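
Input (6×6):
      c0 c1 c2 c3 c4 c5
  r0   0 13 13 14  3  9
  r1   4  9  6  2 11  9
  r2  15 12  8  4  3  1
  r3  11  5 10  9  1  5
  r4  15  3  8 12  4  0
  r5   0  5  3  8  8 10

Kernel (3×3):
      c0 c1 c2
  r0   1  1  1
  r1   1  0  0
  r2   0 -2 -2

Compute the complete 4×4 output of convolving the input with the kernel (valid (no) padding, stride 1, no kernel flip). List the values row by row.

Output[0,0]: The receptive field on the input at this output position is [0 13 13 / 4 9 6 / 15 12 8]. Elementwise product with the kernel and sum: 0·1 + 13·1 + 13·1 + 4·1 + 12·-2 + 8·-2.
Output[0,1]: The receptive field on the input at this output position is [13 13 14 / 9 6 2 / 12 8 4]. Elementwise product with the kernel and sum: 13·1 + 13·1 + 14·1 + 9·1 + 8·-2 + 4·-2.

-10 25 22 20
4 -9 7 14
24 -11 -7 9
25 5 -4 -9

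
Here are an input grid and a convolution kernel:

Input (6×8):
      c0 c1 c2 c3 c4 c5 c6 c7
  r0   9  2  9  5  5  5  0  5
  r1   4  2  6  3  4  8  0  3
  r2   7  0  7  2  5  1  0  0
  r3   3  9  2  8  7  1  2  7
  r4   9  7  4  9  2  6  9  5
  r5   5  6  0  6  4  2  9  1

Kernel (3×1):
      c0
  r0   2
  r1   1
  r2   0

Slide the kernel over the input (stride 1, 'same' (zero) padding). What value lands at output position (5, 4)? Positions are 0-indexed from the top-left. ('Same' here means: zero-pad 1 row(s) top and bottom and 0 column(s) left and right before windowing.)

The receptive field on the zero-padded input at this output position is [2 / 4 / 0]. Elementwise product with the kernel and sum: 2·2 + 4·1.

8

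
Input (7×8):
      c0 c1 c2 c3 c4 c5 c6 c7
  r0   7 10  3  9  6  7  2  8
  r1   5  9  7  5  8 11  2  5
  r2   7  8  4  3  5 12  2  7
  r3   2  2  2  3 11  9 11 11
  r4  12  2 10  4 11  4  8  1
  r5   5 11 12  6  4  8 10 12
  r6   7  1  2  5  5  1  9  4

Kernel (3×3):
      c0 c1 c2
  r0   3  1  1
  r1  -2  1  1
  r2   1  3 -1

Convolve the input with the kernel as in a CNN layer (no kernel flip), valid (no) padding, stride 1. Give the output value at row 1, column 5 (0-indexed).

56

The receptive field on the input at this output position is [11 2 5 / 12 2 7 / 9 11 11]. Elementwise product with the kernel and sum: 11·3 + 2·1 + 5·1 + 12·-2 + 2·1 + 7·1 + 9·1 + 11·3 + 11·-1.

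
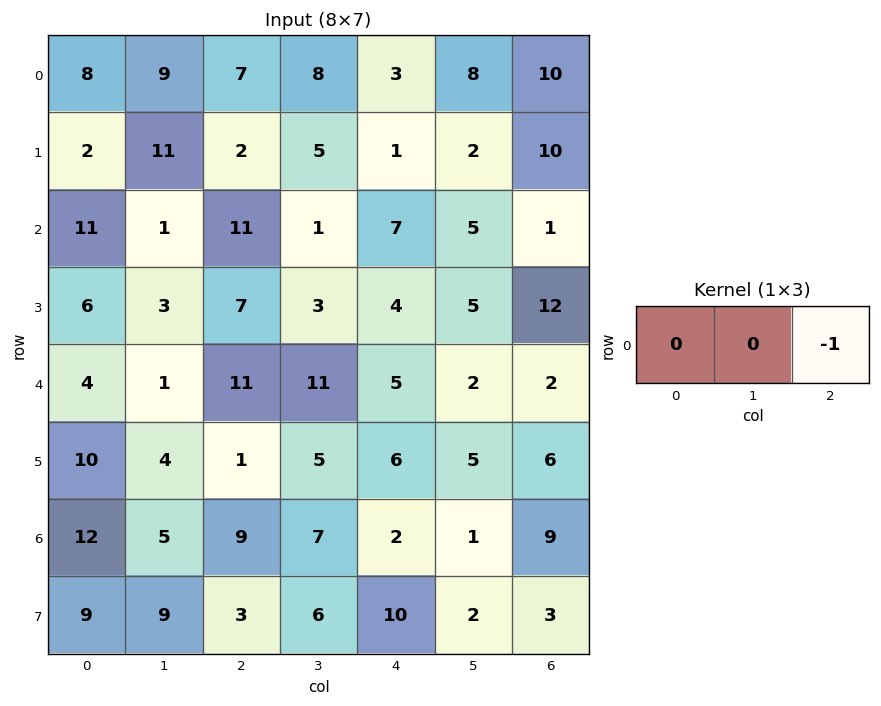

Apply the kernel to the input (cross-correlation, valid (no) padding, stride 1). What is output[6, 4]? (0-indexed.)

-9

The receptive field on the input at this output position is [2 1 9]. Elementwise product with the kernel and sum: 9·-1.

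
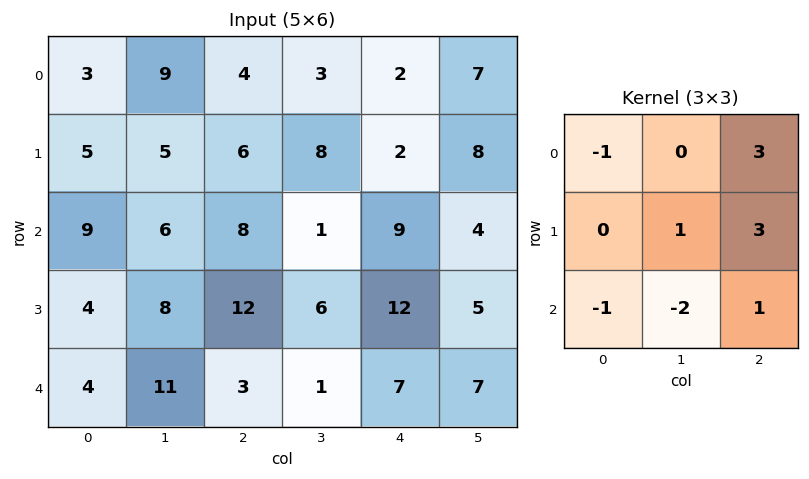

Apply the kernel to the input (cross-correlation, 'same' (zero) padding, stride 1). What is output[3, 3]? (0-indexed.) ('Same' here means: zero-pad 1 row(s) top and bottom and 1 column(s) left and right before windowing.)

The receptive field on the zero-padded input at this output position is [8 1 9 / 12 6 12 / 3 1 7]. Elementwise product with the kernel and sum: 8·-1 + 9·3 + 6·1 + 12·3 + 3·-1 + 1·-2 + 7·1.

63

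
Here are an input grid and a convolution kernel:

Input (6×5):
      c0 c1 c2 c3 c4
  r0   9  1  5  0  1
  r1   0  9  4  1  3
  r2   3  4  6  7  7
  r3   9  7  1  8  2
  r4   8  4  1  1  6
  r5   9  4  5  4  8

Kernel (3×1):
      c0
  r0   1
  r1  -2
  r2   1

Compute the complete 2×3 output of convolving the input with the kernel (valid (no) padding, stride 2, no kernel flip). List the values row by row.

Output[0,0]: The receptive field on the input at this output position is [9 / 0 / 3]. Elementwise product with the kernel and sum: 9·1 + 0·-2 + 3·1.
Output[0,1]: The receptive field on the input at this output position is [5 / 4 / 6]. Elementwise product with the kernel and sum: 5·1 + 4·-2 + 6·1.

12 3 2
-7 5 9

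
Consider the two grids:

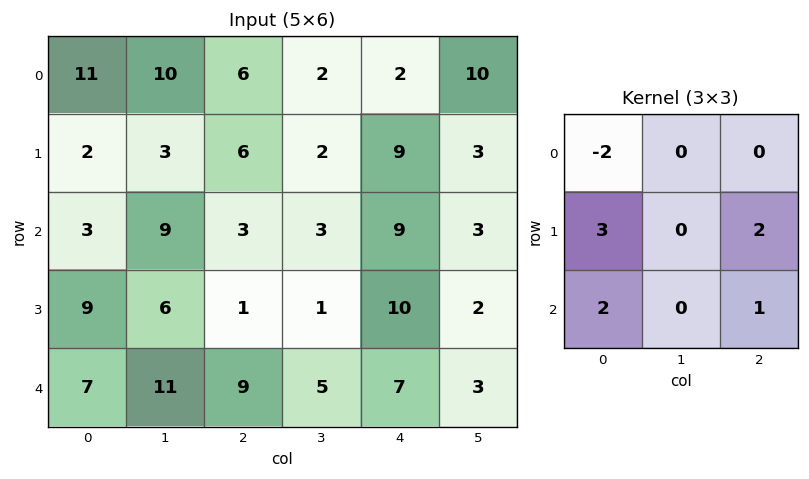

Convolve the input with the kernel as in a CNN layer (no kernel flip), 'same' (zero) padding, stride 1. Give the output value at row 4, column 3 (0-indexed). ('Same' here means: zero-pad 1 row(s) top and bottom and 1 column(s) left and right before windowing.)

The receptive field on the zero-padded input at this output position is [1 1 10 / 9 5 7 / 0 0 0]. Elementwise product with the kernel and sum: 1·-2 + 9·3 + 7·2 + 0·2 + 0·1.

39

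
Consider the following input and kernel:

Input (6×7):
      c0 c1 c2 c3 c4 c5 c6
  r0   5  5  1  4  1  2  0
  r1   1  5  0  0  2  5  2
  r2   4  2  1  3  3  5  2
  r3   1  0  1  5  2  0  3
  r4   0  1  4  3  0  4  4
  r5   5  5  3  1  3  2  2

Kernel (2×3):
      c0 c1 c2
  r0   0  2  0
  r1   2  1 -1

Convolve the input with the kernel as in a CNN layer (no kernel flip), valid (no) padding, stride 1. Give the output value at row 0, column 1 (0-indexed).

The receptive field on the input at this output position is [5 1 4 / 5 0 0]. Elementwise product with the kernel and sum: 1·2 + 5·2 + 0·1 + 0·-1.

12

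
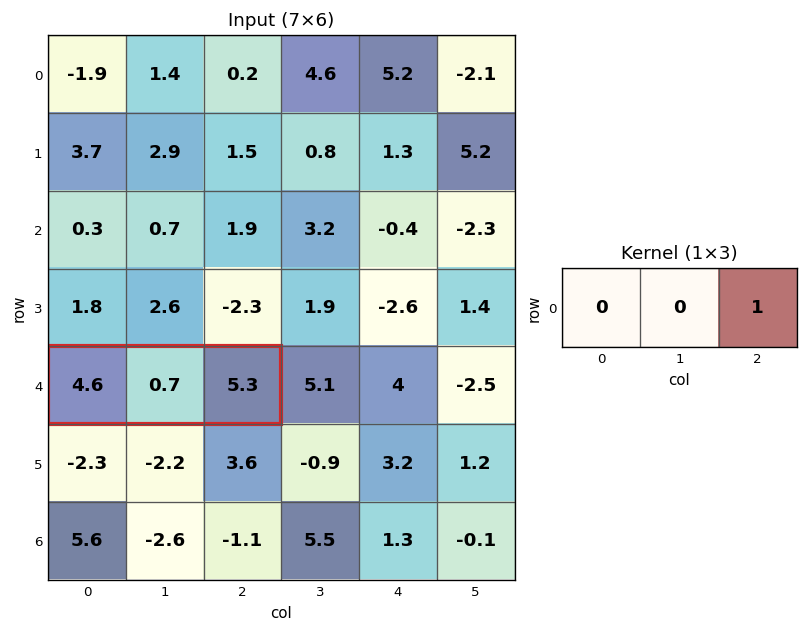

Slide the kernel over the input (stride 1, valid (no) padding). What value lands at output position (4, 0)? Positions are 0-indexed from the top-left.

The receptive field on the input at this output position is [4.6 0.7 5.3]. Elementwise product with the kernel and sum: 5.3·1.

5.3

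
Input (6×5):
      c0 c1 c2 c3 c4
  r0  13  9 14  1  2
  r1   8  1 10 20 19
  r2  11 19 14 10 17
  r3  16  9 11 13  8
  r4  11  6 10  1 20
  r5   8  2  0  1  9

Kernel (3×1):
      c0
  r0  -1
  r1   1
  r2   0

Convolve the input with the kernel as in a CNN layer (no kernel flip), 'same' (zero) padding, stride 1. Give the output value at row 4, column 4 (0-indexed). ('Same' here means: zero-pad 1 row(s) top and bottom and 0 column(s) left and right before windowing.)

12

The receptive field on the zero-padded input at this output position is [8 / 20 / 9]. Elementwise product with the kernel and sum: 8·-1 + 20·1.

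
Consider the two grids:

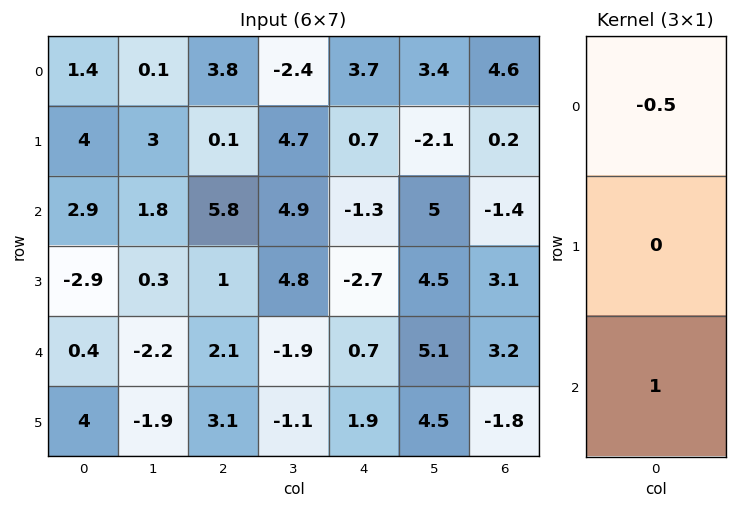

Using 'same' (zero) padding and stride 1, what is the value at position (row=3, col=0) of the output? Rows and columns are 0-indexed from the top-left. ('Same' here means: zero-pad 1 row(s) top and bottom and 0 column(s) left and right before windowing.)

-1.05

The receptive field on the zero-padded input at this output position is [2.9 / -2.9 / 0.4]. Elementwise product with the kernel and sum: 2.9·-0.5 + 0.4·1.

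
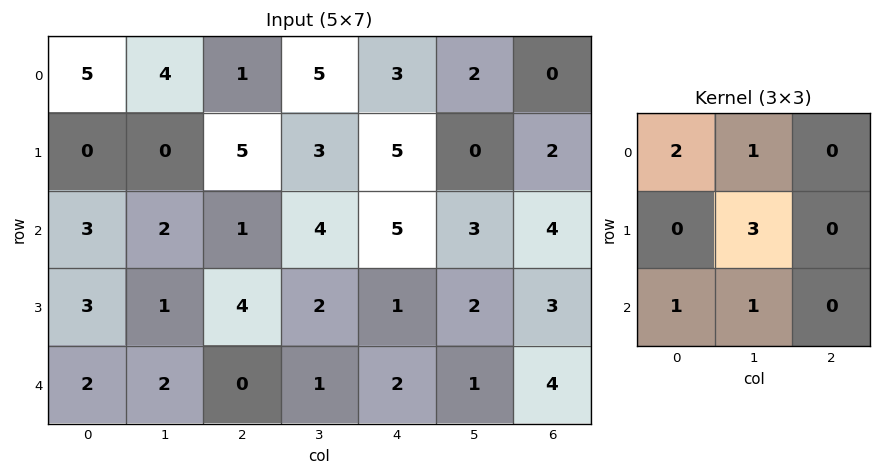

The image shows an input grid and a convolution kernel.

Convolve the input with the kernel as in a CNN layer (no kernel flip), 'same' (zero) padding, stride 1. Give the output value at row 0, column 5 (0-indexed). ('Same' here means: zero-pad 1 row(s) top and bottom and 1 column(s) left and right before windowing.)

The receptive field on the zero-padded input at this output position is [0 0 0 / 3 2 0 / 5 0 2]. Elementwise product with the kernel and sum: 0·2 + 0·1 + 2·3 + 5·1 + 0·1.

11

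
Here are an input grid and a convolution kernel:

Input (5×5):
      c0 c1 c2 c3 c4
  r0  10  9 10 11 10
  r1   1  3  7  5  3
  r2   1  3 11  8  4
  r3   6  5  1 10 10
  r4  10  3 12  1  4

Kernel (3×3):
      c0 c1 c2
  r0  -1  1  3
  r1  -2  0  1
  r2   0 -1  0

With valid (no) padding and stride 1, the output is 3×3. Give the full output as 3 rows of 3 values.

Output[0,0]: The receptive field on the input at this output position is [10 9 10 / 1 3 7 / 1 3 11]. Elementwise product with the kernel and sum: 10·-1 + 9·1 + 10·3 + 1·-2 + 7·1 + 3·-1.

31 22 12
27 20 -21
21 20 16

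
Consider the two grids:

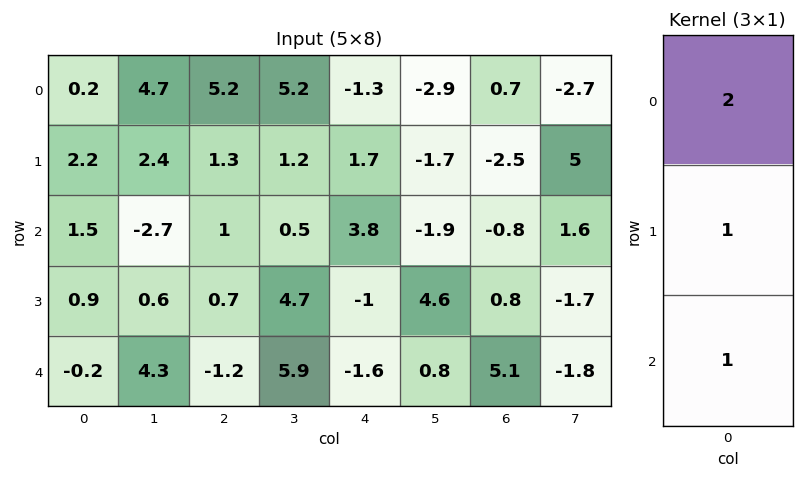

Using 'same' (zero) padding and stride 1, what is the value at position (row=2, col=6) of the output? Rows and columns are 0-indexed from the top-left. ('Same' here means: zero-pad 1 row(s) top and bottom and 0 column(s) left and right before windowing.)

The receptive field on the zero-padded input at this output position is [-2.5 / -0.8 / 0.8]. Elementwise product with the kernel and sum: -2.5·2 + -0.8·1 + 0.8·1.

-5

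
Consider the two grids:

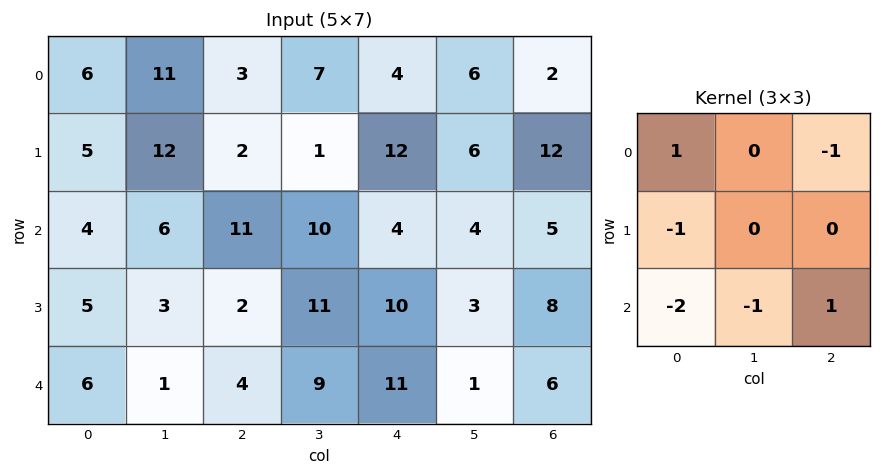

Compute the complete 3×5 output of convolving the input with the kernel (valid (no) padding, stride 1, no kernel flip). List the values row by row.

Output[0,0]: The receptive field on the input at this output position is [6 11 3 / 5 12 2 / 4 6 11]. Elementwise product with the kernel and sum: 6·1 + 3·-1 + 5·-1 + 4·-2 + 6·-1 + 11·1.
Output[0,1]: The receptive field on the input at this output position is [11 3 7 / 12 2 1 / 6 11 10]. Elementwise product with the kernel and sum: 11·1 + 7·-1 + 12·-1 + 6·-2 + 11·-1 + 10·1.

-5 -21 -31 -20 -17
-12 8 -26 -44 -19
-21 -4 -1 -33 -28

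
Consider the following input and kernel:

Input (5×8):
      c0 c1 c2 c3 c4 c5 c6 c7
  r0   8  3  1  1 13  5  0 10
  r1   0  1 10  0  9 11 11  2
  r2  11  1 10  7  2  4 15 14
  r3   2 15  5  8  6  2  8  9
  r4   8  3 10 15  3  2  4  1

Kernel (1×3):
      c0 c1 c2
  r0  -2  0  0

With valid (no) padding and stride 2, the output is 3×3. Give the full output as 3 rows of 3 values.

-16 -2 -26
-22 -20 -4
-16 -20 -6

Output[0,0]: The receptive field on the input at this output position is [8 3 1]. Elementwise product with the kernel and sum: 8·-2.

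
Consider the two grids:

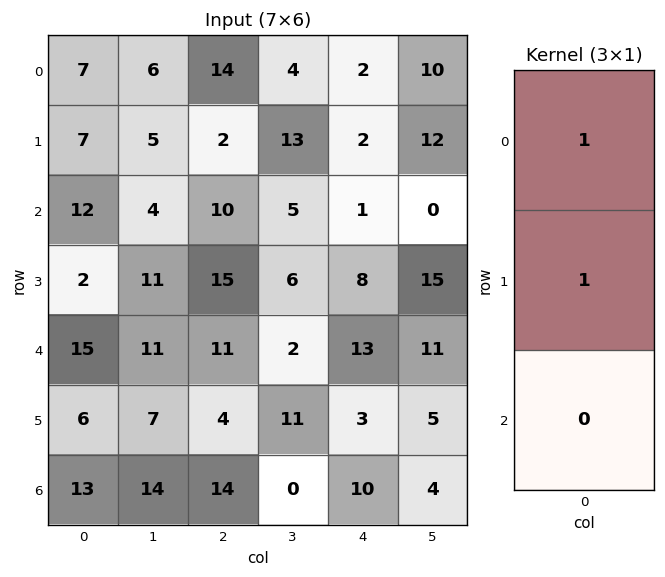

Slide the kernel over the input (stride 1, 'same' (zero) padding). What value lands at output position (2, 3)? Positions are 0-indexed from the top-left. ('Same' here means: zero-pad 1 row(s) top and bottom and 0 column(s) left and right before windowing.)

18

The receptive field on the zero-padded input at this output position is [13 / 5 / 6]. Elementwise product with the kernel and sum: 13·1 + 5·1.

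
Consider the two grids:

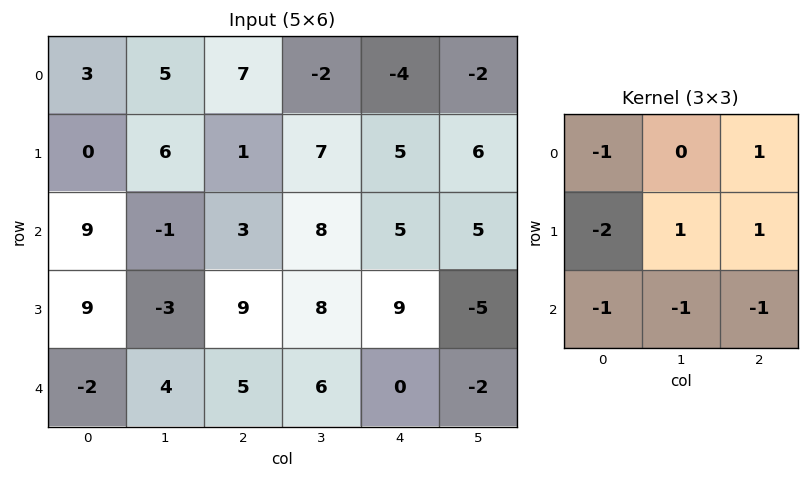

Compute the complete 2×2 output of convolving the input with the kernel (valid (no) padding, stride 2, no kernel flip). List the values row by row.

0 -17
-25 -10

Output[0,0]: The receptive field on the input at this output position is [3 5 7 / 0 6 1 / 9 -1 3]. Elementwise product with the kernel and sum: 3·-1 + 7·1 + 0·-2 + 6·1 + 1·1 + 9·-1 + -1·-1 + 3·-1.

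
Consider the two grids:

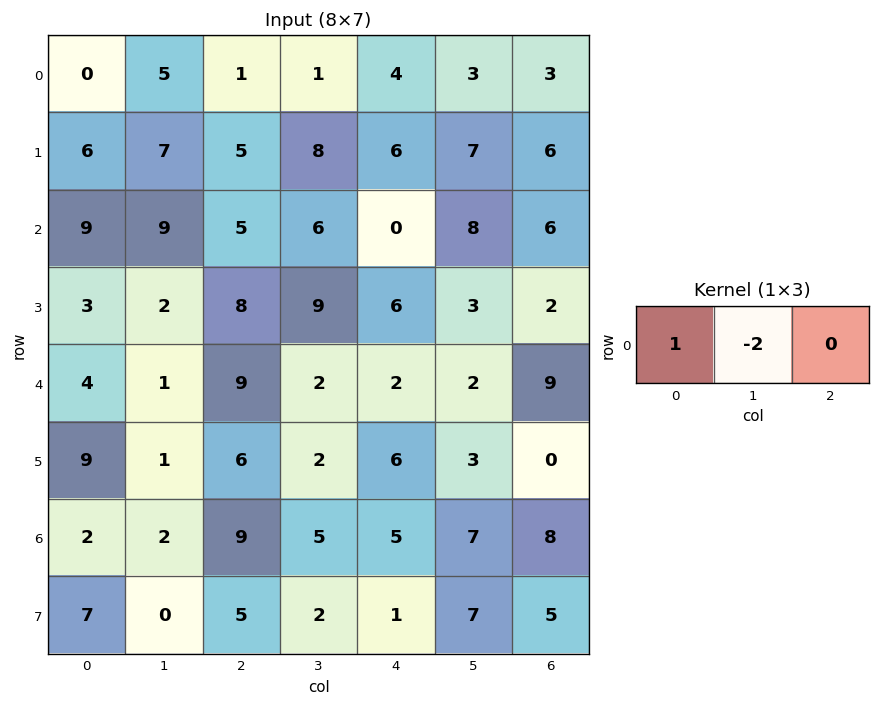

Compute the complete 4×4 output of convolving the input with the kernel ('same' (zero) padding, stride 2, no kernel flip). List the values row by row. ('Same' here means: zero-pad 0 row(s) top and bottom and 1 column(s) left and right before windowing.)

0 3 -7 -3
-18 -1 6 -4
-8 -17 -2 -16
-4 -16 -5 -9

Output[0,0]: The receptive field on the zero-padded input at this output position is [0 0 5]. Elementwise product with the kernel and sum: 0·1 + 0·-2.
Output[0,1]: The receptive field on the zero-padded input at this output position is [5 1 1]. Elementwise product with the kernel and sum: 5·1 + 1·-2.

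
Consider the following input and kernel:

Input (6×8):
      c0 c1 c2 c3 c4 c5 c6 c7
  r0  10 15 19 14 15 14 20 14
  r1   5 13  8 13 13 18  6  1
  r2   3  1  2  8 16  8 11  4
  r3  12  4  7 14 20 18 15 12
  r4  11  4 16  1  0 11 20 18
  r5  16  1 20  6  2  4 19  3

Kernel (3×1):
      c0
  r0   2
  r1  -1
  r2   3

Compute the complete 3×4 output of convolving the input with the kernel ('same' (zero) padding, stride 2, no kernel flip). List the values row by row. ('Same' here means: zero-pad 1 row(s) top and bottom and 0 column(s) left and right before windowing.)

Output[0,0]: The receptive field on the zero-padded input at this output position is [0 / 10 / 5]. Elementwise product with the kernel and sum: 0·2 + 10·-1 + 5·3.

5 5 24 -2
43 35 70 46
61 58 46 67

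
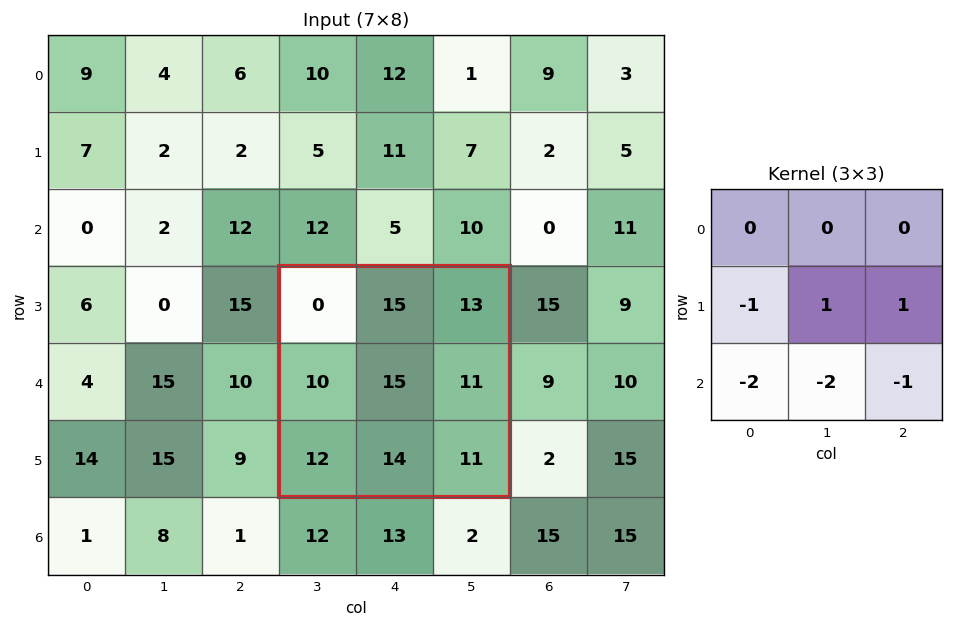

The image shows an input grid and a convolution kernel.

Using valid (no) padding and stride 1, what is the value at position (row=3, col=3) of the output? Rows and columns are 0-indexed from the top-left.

The receptive field on the input at this output position is [0 15 13 / 10 15 11 / 12 14 11]. Elementwise product with the kernel and sum: 10·-1 + 15·1 + 11·1 + 12·-2 + 14·-2 + 11·-1.

-47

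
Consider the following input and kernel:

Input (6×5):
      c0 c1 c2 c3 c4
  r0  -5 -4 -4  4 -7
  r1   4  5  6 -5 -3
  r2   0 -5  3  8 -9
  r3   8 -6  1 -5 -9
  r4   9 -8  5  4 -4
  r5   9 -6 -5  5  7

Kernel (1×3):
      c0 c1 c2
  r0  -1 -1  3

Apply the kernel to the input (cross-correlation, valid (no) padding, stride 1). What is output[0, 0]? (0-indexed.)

-3

The receptive field on the input at this output position is [-5 -4 -4]. Elementwise product with the kernel and sum: -5·-1 + -4·-1 + -4·3.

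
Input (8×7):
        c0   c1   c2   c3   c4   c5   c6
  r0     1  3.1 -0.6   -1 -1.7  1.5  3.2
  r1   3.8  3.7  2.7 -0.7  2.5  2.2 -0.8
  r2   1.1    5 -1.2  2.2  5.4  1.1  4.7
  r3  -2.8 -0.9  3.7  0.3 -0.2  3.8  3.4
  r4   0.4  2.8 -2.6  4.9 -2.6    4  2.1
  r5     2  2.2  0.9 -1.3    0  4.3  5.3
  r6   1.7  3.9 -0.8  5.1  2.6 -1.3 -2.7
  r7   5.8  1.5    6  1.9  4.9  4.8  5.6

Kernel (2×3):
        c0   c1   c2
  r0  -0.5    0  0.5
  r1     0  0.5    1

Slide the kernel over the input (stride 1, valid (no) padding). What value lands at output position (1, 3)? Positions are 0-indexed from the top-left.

5.25

The receptive field on the input at this output position is [-0.7 2.5 2.2 / 2.2 5.4 1.1]. Elementwise product with the kernel and sum: -0.7·-0.5 + 2.2·0.5 + 5.4·0.5 + 1.1·1.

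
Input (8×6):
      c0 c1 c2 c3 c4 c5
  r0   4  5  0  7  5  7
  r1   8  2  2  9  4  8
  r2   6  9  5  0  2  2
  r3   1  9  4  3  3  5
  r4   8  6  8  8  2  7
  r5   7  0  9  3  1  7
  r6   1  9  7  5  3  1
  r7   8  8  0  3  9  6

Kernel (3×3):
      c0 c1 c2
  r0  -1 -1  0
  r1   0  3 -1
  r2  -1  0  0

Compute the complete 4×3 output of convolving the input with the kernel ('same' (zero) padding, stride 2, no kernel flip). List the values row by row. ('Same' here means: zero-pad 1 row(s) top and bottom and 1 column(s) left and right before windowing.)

Output[0,0]: The receptive field on the zero-padded input at this output position is [0 0 0 / 0 4 5 / 0 8 2]. Elementwise product with the kernel and sum: 0·-1 + 0·-1 + 4·3 + 5·-1 + 0·-1.
Output[0,1]: The receptive field on the zero-padded input at this output position is [0 0 0 / 5 0 7 / 2 2 9]. Elementwise product with the kernel and sum: 0·-1 + 0·-1 + 0·3 + 7·-1 + 2·-1.

7 -9 -1
1 2 -12
17 3 -10
-13 -1 1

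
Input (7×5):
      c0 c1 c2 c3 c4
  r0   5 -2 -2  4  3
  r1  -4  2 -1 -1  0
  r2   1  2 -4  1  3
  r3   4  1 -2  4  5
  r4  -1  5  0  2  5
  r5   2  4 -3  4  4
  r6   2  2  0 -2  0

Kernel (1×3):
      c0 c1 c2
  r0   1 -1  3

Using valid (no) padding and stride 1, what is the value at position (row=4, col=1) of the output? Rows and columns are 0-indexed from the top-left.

The receptive field on the input at this output position is [5 0 2]. Elementwise product with the kernel and sum: 5·1 + 0·-1 + 2·3.

11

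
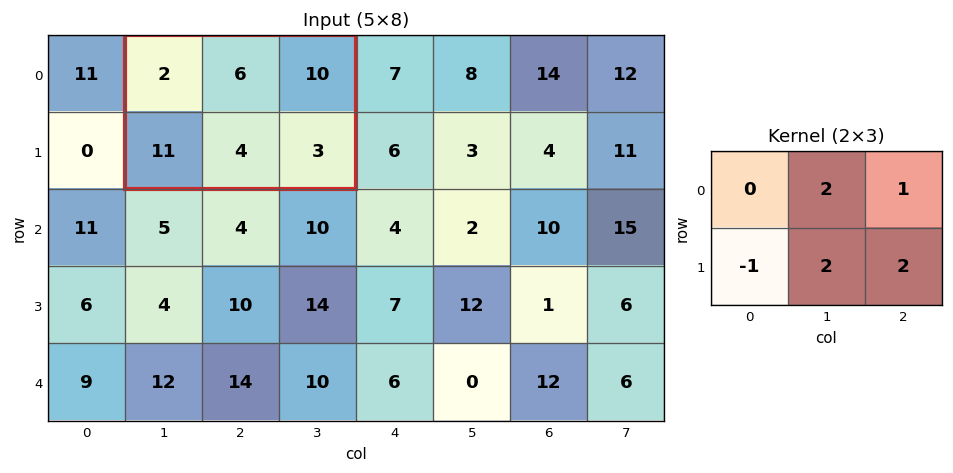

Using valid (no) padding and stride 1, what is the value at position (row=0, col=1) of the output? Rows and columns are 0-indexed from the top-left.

The receptive field on the input at this output position is [2 6 10 / 11 4 3]. Elementwise product with the kernel and sum: 6·2 + 10·1 + 11·-1 + 4·2 + 3·2.

25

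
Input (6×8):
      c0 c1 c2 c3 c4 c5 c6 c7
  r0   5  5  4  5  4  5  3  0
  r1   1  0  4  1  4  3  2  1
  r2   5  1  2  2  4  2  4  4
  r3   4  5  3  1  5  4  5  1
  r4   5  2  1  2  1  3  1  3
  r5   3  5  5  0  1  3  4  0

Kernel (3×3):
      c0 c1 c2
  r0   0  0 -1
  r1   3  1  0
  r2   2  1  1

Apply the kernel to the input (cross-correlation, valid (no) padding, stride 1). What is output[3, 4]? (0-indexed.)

10

The receptive field on the input at this output position is [5 4 5 / 1 3 1 / 1 3 4]. Elementwise product with the kernel and sum: 5·-1 + 1·3 + 3·1 + 1·2 + 3·1 + 4·1.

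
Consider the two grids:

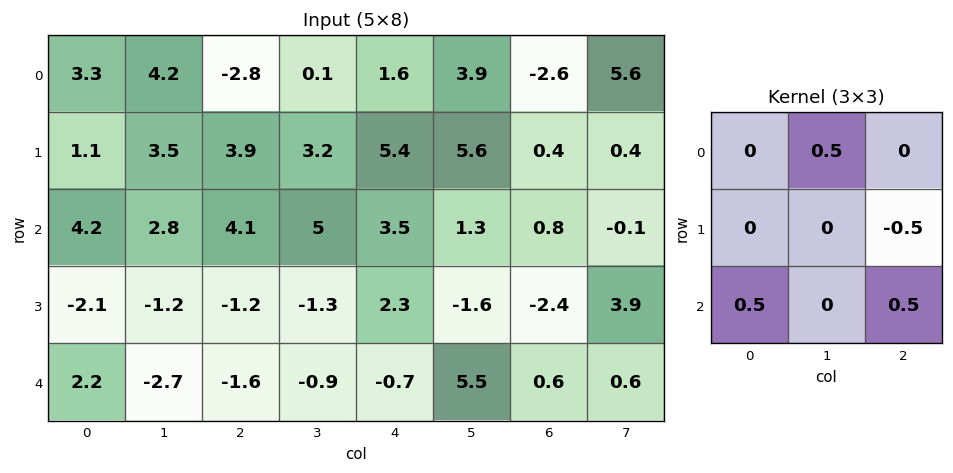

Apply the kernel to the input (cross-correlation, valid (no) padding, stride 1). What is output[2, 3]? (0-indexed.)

4.85

The receptive field on the input at this output position is [5 3.5 1.3 / -1.3 2.3 -1.6 / -0.9 -0.7 5.5]. Elementwise product with the kernel and sum: 3.5·0.5 + -1.6·-0.5 + -0.9·0.5 + 5.5·0.5.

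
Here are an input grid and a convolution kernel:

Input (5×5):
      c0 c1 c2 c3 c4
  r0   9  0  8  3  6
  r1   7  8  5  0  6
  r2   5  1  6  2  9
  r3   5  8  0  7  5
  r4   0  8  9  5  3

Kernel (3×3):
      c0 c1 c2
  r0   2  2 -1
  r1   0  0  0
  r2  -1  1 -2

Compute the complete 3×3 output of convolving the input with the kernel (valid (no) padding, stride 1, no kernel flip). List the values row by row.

-6 14 -6
28 4 1
-4 3 -3

Output[0,0]: The receptive field on the input at this output position is [9 0 8 / 7 8 5 / 5 1 6]. Elementwise product with the kernel and sum: 9·2 + 0·2 + 8·-1 + 5·-1 + 1·1 + 6·-2.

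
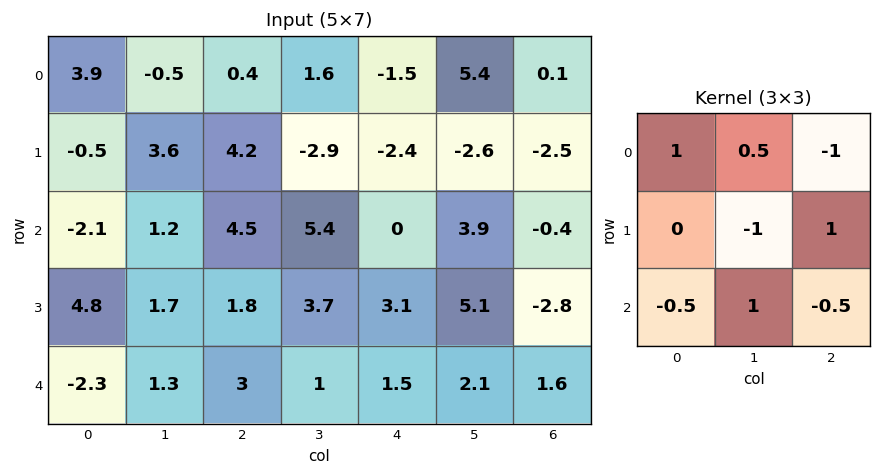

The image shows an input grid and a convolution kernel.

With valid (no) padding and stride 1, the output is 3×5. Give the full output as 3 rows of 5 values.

3.85 -7.8 6.35 -9.4 5.3
-1.2 8.6 1 1.1 -0.55
-4.95 1.8 5.35 3.45 -5

Output[0,0]: The receptive field on the input at this output position is [3.9 -0.5 0.4 / -0.5 3.6 4.2 / -2.1 1.2 4.5]. Elementwise product with the kernel and sum: 3.9·1 + -0.5·0.5 + 0.4·-1 + 3.6·-1 + 4.2·1 + -2.1·-0.5 + 1.2·1 + 4.5·-0.5.
Output[0,1]: The receptive field on the input at this output position is [-0.5 0.4 1.6 / 3.6 4.2 -2.9 / 1.2 4.5 5.4]. Elementwise product with the kernel and sum: -0.5·1 + 0.4·0.5 + 1.6·-1 + 4.2·-1 + -2.9·1 + 1.2·-0.5 + 4.5·1 + 5.4·-0.5.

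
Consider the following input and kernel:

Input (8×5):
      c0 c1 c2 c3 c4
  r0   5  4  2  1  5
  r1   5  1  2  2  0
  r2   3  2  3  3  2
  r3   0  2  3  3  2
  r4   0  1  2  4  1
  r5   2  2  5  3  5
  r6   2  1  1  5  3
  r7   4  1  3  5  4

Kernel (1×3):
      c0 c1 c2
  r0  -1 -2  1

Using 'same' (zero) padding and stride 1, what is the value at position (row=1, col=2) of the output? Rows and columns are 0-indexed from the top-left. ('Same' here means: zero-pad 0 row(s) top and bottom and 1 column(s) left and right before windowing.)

The receptive field on the zero-padded input at this output position is [1 2 2]. Elementwise product with the kernel and sum: 1·-1 + 2·-2 + 2·1.

-3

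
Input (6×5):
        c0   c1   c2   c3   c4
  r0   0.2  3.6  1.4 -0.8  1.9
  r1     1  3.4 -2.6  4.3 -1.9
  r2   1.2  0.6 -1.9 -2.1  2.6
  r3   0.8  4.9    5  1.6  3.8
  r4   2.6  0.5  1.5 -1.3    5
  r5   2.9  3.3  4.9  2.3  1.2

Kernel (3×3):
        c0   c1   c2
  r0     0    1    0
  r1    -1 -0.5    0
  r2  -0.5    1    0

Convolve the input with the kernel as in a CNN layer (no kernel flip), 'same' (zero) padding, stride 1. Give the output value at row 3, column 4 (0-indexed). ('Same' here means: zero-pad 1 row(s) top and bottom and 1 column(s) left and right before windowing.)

4.75

The receptive field on the zero-padded input at this output position is [-2.1 2.6 0 / 1.6 3.8 0 / -1.3 5 0]. Elementwise product with the kernel and sum: 2.6·1 + 1.6·-1 + 3.8·-0.5 + -1.3·-0.5 + 5·1.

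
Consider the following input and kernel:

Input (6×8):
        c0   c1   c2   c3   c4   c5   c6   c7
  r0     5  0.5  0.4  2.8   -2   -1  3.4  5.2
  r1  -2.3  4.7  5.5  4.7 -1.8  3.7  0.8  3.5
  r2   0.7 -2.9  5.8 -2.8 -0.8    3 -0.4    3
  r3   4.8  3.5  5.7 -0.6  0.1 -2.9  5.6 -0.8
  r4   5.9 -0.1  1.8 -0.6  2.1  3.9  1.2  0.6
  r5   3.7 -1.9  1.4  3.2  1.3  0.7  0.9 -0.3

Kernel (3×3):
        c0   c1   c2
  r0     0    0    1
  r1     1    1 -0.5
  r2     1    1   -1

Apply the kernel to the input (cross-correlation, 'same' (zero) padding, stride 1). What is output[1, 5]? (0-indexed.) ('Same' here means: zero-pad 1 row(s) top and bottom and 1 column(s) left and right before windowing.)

The receptive field on the zero-padded input at this output position is [-2 -1 3.4 / -1.8 3.7 0.8 / -0.8 3 -0.4]. Elementwise product with the kernel and sum: 3.4·1 + -1.8·1 + 3.7·1 + 0.8·-0.5 + -0.8·1 + 3·1 + -0.4·-1.

7.5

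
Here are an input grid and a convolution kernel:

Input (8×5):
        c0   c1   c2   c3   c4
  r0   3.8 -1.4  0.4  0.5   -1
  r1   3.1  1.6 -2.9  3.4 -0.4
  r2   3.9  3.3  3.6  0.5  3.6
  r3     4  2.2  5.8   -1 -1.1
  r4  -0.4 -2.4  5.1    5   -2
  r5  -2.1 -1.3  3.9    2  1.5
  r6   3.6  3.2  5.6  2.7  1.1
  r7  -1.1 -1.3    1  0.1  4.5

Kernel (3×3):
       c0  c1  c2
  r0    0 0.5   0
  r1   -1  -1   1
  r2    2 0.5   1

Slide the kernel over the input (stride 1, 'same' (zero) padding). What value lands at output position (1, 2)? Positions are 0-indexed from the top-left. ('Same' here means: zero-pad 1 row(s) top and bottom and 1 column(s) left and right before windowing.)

The receptive field on the zero-padded input at this output position is [-1.4 0.4 0.5 / 1.6 -2.9 3.4 / 3.3 3.6 0.5]. Elementwise product with the kernel and sum: 0.4·0.5 + 1.6·-1 + -2.9·-1 + 3.4·1 + 3.3·2 + 3.6·0.5 + 0.5·1.

13.8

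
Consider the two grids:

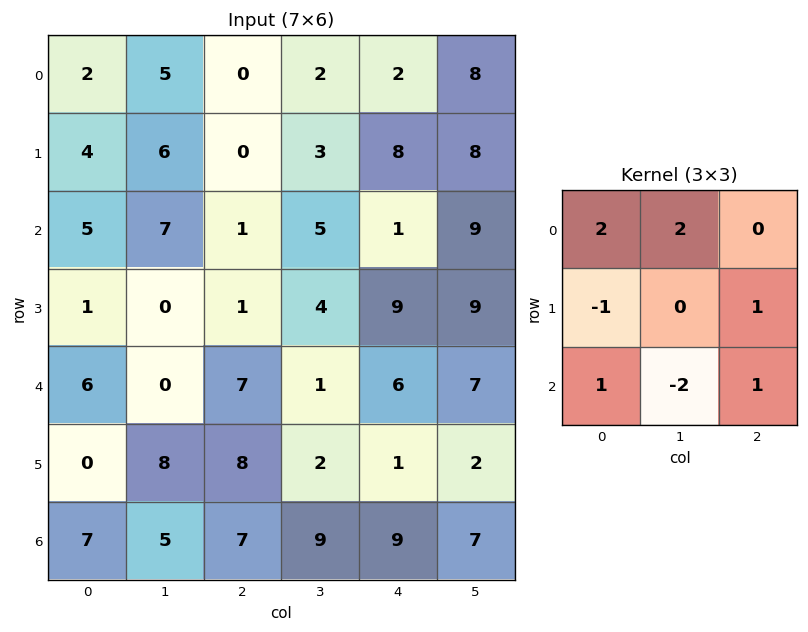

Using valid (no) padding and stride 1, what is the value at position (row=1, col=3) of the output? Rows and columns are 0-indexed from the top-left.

The receptive field on the input at this output position is [3 8 8 / 5 1 9 / 4 9 9]. Elementwise product with the kernel and sum: 3·2 + 8·2 + 5·-1 + 9·1 + 4·1 + 9·-2 + 9·1.

21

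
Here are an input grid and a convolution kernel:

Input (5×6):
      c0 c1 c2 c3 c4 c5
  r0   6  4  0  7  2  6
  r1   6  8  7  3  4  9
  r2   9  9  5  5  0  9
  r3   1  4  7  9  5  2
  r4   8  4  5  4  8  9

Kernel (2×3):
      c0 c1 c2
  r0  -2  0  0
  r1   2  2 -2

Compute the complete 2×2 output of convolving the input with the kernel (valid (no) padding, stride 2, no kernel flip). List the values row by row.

Output[0,0]: The receptive field on the input at this output position is [6 4 0 / 6 8 7]. Elementwise product with the kernel and sum: 6·-2 + 6·2 + 8·2 + 7·-2.

2 12
-22 12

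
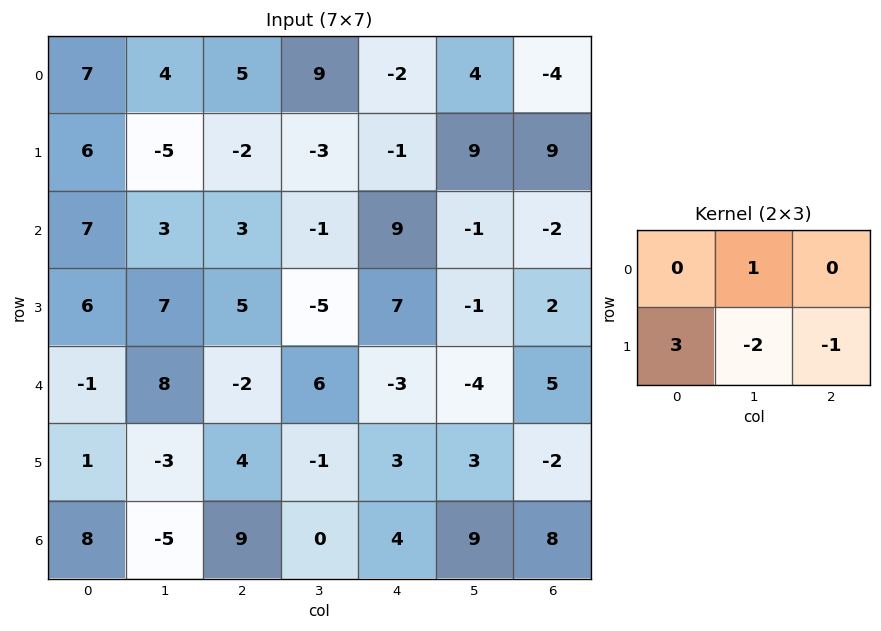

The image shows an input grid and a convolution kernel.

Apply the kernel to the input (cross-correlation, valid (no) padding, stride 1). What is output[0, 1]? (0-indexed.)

-3

The receptive field on the input at this output position is [4 5 9 / -5 -2 -3]. Elementwise product with the kernel and sum: 5·1 + -5·3 + -2·-2 + -3·-1.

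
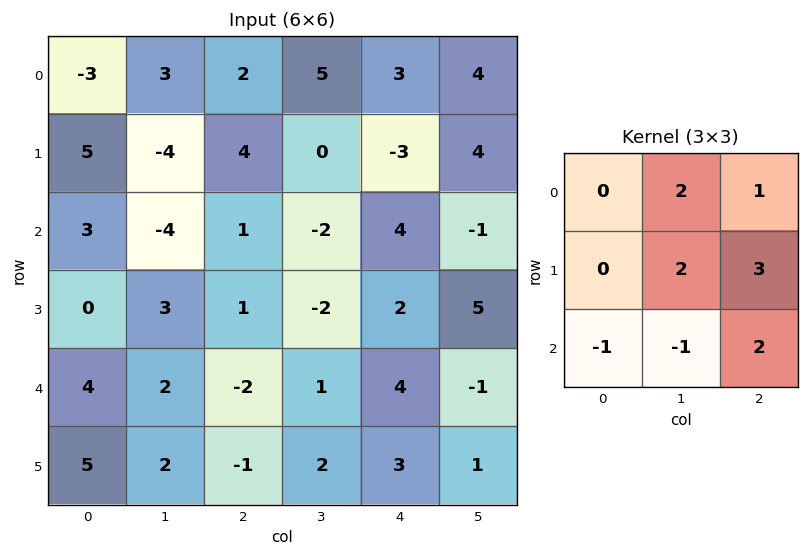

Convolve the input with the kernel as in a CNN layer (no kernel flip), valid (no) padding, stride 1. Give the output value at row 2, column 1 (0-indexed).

-2

The receptive field on the input at this output position is [-4 1 -2 / 3 1 -2 / 2 -2 1]. Elementwise product with the kernel and sum: 1·2 + -2·1 + 1·2 + -2·3 + 2·-1 + -2·-1 + 1·2.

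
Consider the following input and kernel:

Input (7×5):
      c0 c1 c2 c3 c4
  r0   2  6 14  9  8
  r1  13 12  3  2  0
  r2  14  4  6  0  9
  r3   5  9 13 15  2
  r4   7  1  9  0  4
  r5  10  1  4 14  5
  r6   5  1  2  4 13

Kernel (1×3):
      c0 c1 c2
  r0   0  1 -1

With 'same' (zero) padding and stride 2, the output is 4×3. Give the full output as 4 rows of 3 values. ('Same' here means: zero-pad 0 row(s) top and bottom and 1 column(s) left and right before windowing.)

-4 5 8
10 6 9
6 9 4
4 -2 13

Output[0,0]: The receptive field on the zero-padded input at this output position is [0 2 6]. Elementwise product with the kernel and sum: 2·1 + 6·-1.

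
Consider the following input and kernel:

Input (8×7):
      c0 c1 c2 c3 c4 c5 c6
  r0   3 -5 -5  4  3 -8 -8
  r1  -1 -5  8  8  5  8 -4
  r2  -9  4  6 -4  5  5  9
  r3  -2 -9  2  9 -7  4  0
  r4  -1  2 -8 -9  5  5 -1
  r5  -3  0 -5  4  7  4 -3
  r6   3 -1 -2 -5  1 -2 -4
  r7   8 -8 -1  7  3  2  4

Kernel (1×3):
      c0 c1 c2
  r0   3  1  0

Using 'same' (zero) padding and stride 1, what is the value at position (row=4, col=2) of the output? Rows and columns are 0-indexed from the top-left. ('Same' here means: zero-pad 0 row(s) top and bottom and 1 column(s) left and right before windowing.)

-2

The receptive field on the zero-padded input at this output position is [2 -8 -9]. Elementwise product with the kernel and sum: 2·3 + -8·1.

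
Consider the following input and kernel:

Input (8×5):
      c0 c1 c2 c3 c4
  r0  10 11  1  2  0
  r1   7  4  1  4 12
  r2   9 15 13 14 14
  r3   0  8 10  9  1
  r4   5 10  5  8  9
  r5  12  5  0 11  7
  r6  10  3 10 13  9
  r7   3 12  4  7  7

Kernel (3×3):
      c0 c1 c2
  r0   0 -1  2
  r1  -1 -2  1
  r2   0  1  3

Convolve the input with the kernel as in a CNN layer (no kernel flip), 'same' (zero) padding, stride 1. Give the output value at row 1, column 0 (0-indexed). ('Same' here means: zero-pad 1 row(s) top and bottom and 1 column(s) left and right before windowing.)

56

The receptive field on the zero-padded input at this output position is [0 10 11 / 0 7 4 / 0 9 15]. Elementwise product with the kernel and sum: 10·-1 + 11·2 + 0·-1 + 7·-2 + 4·1 + 9·1 + 15·3.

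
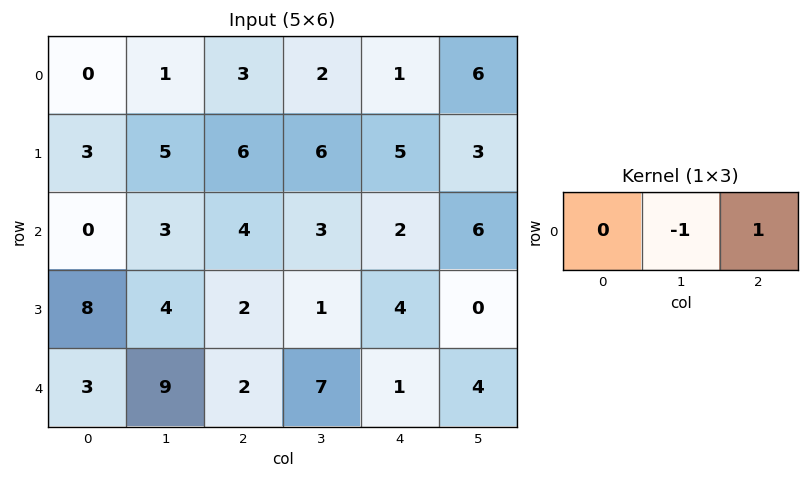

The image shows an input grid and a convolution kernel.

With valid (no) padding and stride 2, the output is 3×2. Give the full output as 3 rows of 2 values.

2 -1
1 -1
-7 -6

Output[0,0]: The receptive field on the input at this output position is [0 1 3]. Elementwise product with the kernel and sum: 1·-1 + 3·1.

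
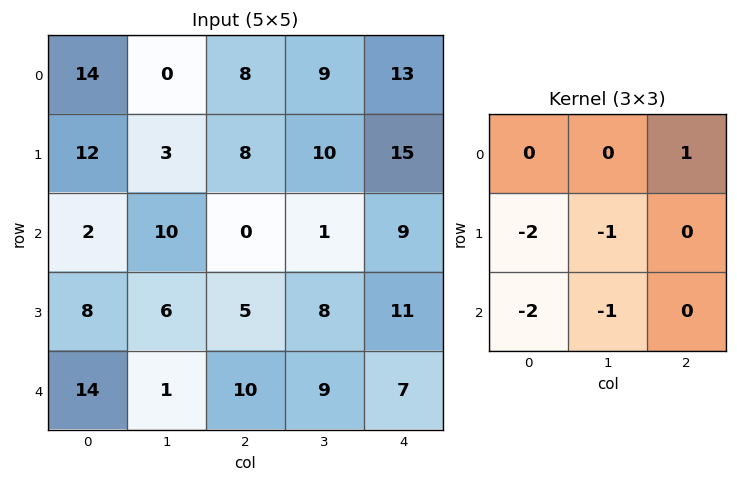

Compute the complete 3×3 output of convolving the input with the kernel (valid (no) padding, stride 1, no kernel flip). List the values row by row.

Output[0,0]: The receptive field on the input at this output position is [14 0 8 / 12 3 8 / 2 10 0]. Elementwise product with the kernel and sum: 8·1 + 12·-2 + 3·-1 + 2·-2 + 10·-1.
Output[0,1]: The receptive field on the input at this output position is [0 8 9 / 3 8 10 / 10 0 1]. Elementwise product with the kernel and sum: 9·1 + 3·-2 + 8·-1 + 10·-2 + 0·-1.

-33 -25 -14
-28 -27 -4
-51 -28 -38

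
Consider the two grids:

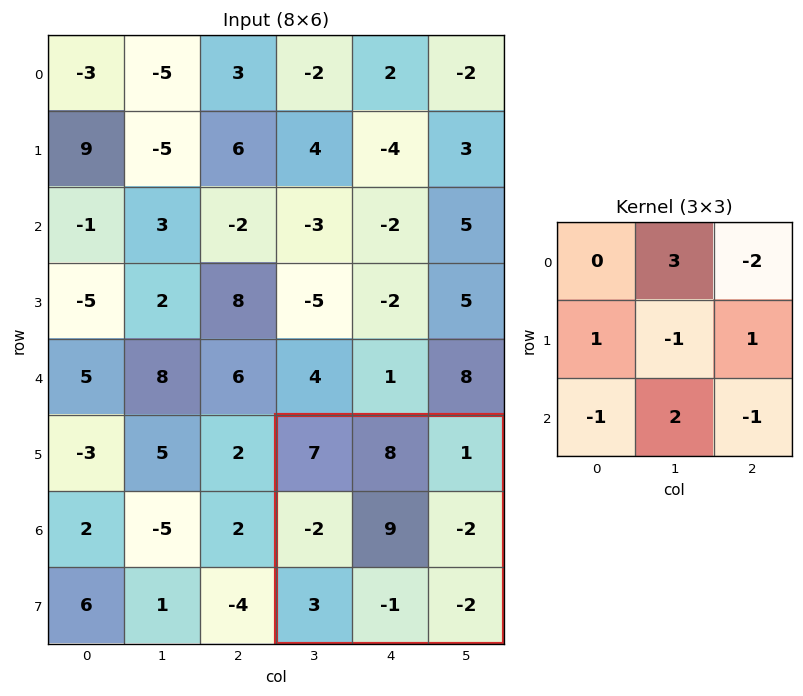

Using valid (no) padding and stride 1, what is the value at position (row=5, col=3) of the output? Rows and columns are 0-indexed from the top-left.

6

The receptive field on the input at this output position is [7 8 1 / -2 9 -2 / 3 -1 -2]. Elementwise product with the kernel and sum: 8·3 + 1·-2 + -2·1 + 9·-1 + -2·1 + 3·-1 + -1·2 + -2·-1.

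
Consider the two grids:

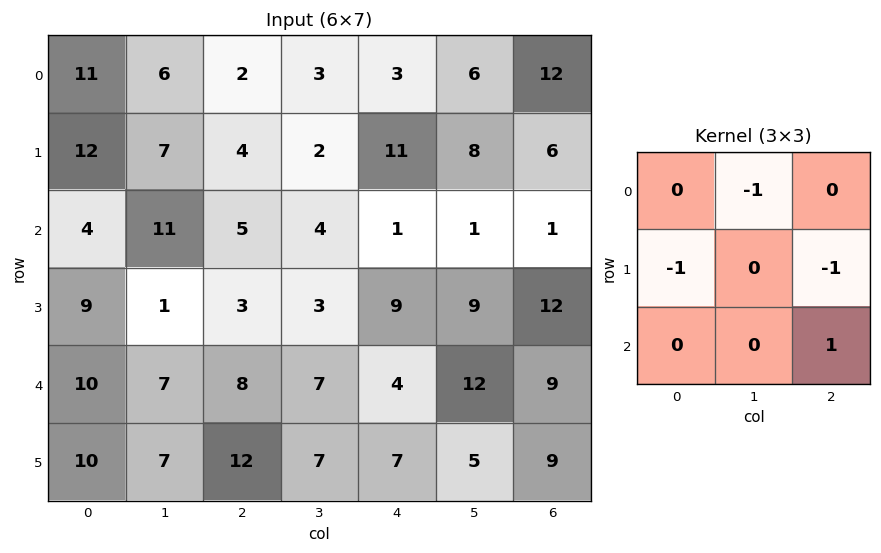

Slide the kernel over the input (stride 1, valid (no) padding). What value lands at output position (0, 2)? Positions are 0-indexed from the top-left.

-17

The receptive field on the input at this output position is [2 3 3 / 4 2 11 / 5 4 1]. Elementwise product with the kernel and sum: 3·-1 + 4·-1 + 11·-1 + 1·1.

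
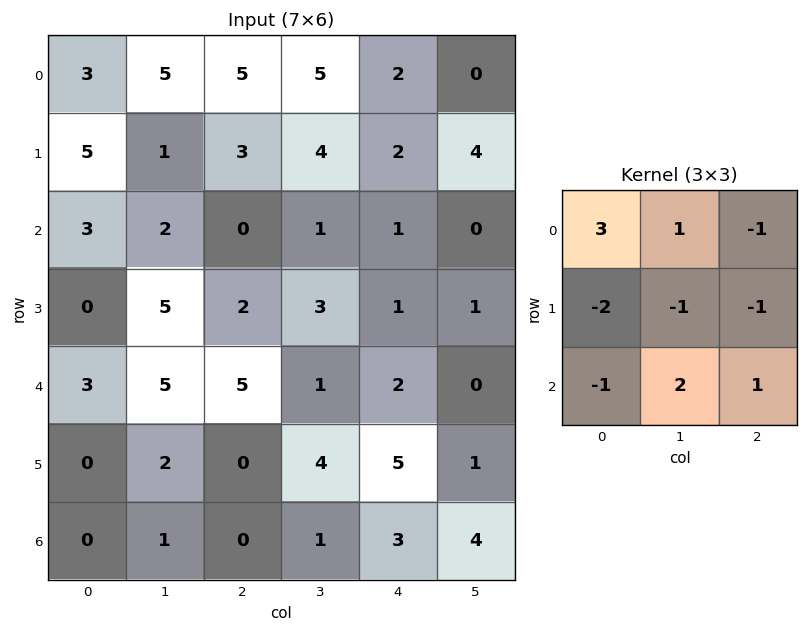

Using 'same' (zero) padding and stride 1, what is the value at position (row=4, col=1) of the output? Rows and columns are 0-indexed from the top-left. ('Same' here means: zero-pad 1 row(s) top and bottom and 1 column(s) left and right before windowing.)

The receptive field on the zero-padded input at this output position is [0 5 2 / 3 5 5 / 0 2 0]. Elementwise product with the kernel and sum: 0·3 + 5·1 + 2·-1 + 3·-2 + 5·-1 + 5·-1 + 0·-1 + 2·2 + 0·1.

-9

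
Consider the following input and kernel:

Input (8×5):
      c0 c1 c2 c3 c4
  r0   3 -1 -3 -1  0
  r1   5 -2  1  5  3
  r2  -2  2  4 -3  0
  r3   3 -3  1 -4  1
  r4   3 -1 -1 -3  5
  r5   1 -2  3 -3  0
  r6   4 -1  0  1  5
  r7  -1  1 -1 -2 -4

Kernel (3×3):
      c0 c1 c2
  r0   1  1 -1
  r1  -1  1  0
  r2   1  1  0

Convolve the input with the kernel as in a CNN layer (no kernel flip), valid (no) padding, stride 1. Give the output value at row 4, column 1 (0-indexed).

5

The receptive field on the input at this output position is [-1 -1 -3 / -2 3 -3 / -1 0 1]. Elementwise product with the kernel and sum: -1·1 + -1·1 + -3·-1 + -2·-1 + 3·1 + -1·1 + 0·1.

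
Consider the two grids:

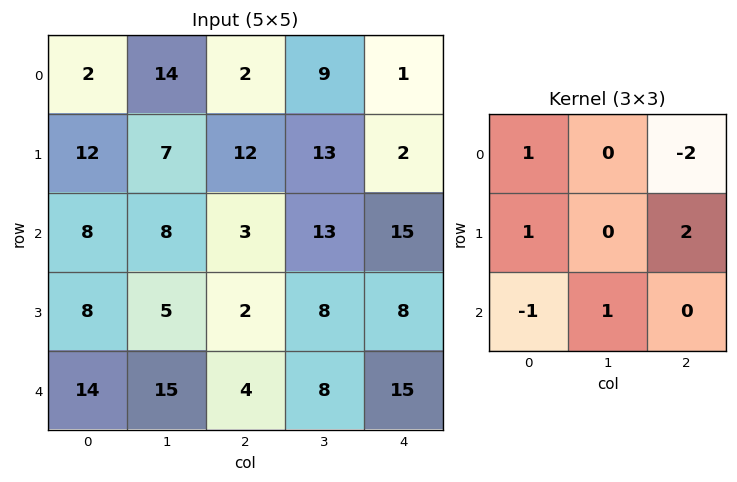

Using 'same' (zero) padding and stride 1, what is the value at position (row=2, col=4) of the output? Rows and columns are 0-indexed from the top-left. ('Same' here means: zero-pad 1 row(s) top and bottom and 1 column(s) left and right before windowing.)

The receptive field on the zero-padded input at this output position is [13 2 0 / 13 15 0 / 8 8 0]. Elementwise product with the kernel and sum: 13·1 + 0·-2 + 13·1 + 0·2 + 8·-1 + 8·1.

26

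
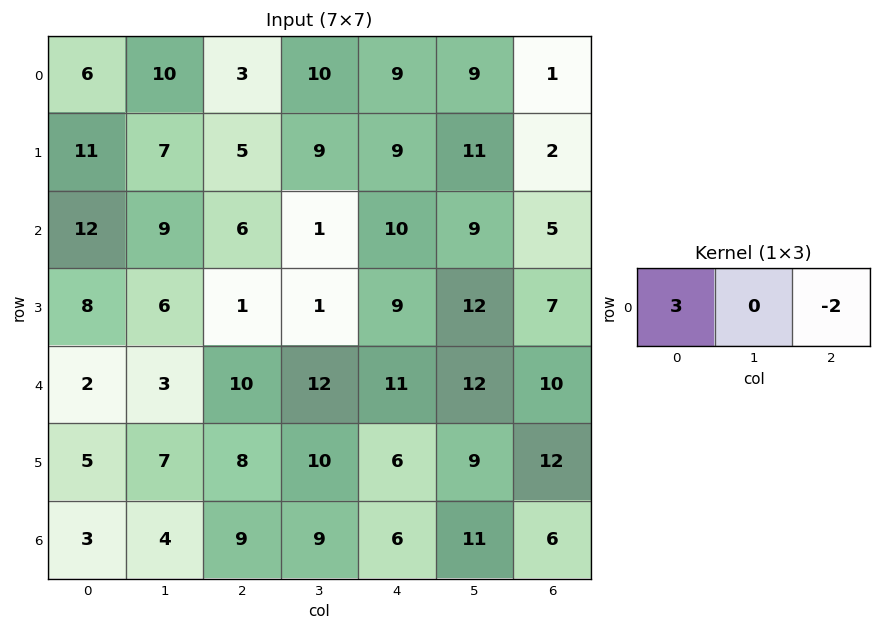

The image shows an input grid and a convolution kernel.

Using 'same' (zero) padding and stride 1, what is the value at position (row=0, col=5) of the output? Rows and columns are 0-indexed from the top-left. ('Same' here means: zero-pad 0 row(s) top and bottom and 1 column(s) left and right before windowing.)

25

The receptive field on the zero-padded input at this output position is [9 9 1]. Elementwise product with the kernel and sum: 9·3 + 1·-2.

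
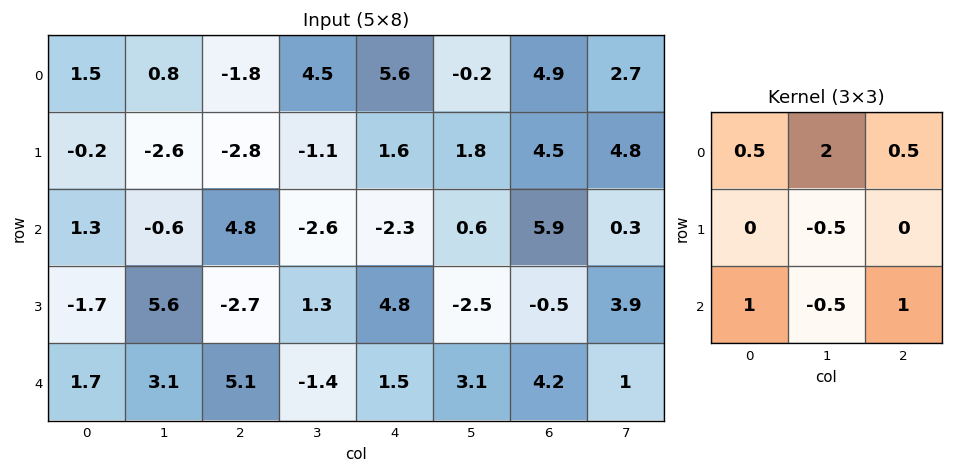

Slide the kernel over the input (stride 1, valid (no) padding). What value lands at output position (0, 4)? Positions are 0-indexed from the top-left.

The receptive field on the input at this output position is [5.6 -0.2 4.9 / 1.6 1.8 4.5 / -2.3 0.6 5.9]. Elementwise product with the kernel and sum: 5.6·0.5 + -0.2·2 + 4.9·0.5 + 1.8·-0.5 + -2.3·1 + 0.6·-0.5 + 5.9·1.

7.25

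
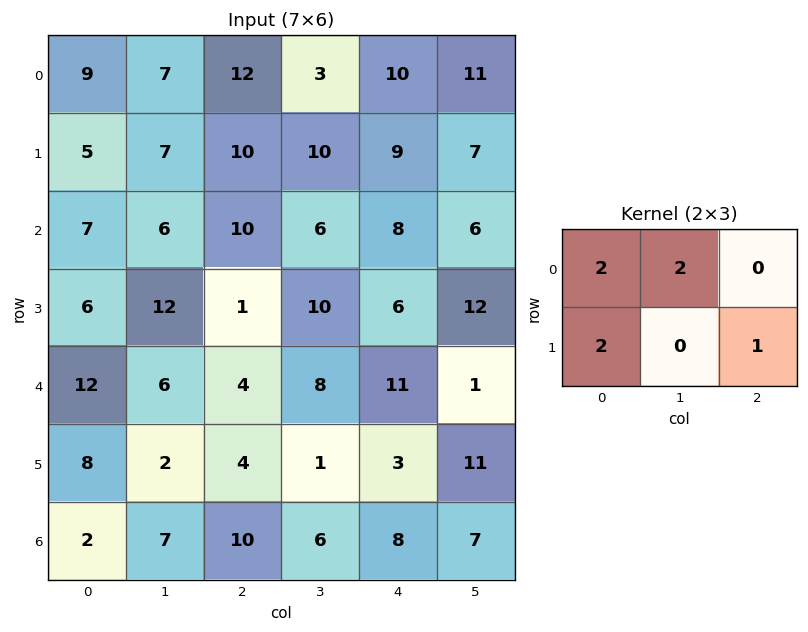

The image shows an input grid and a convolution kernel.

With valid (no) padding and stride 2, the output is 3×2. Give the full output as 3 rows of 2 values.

52 59
39 40
56 35

Output[0,0]: The receptive field on the input at this output position is [9 7 12 / 5 7 10]. Elementwise product with the kernel and sum: 9·2 + 7·2 + 5·2 + 10·1.
Output[0,1]: The receptive field on the input at this output position is [12 3 10 / 10 10 9]. Elementwise product with the kernel and sum: 12·2 + 3·2 + 10·2 + 9·1.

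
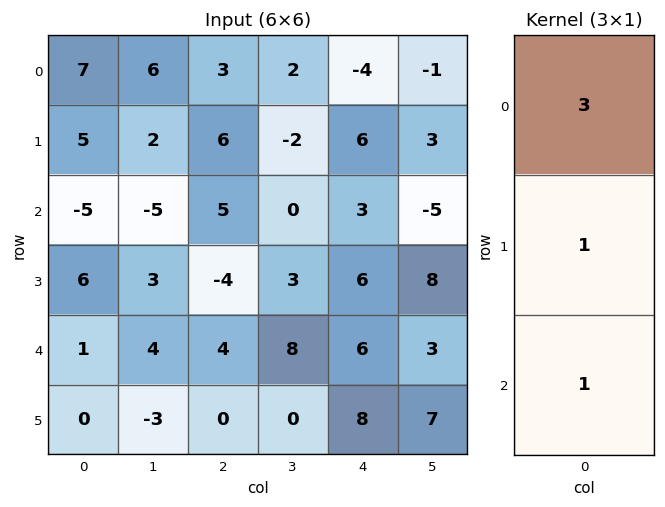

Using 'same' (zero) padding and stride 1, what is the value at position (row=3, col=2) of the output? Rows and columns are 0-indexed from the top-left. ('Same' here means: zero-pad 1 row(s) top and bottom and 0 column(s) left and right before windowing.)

The receptive field on the zero-padded input at this output position is [5 / -4 / 4]. Elementwise product with the kernel and sum: 5·3 + -4·1 + 4·1.

15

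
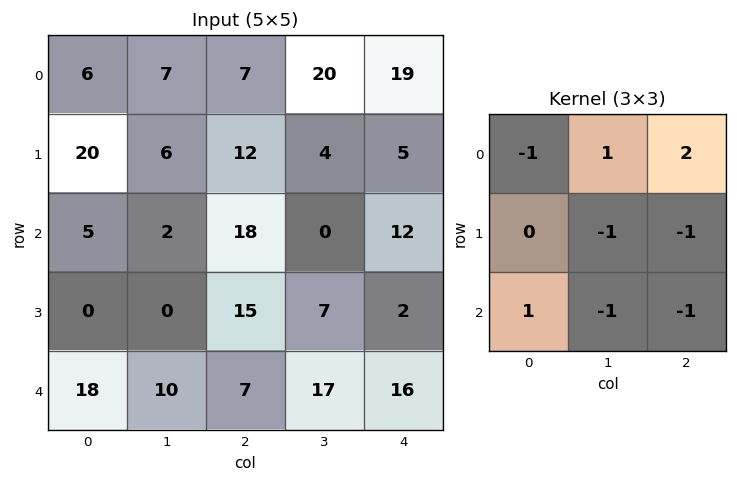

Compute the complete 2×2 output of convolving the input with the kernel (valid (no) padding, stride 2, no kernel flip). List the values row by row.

Output[0,0]: The receptive field on the input at this output position is [6 7 7 / 20 6 12 / 5 2 18]. Elementwise product with the kernel and sum: 6·-1 + 7·1 + 7·2 + 6·-1 + 12·-1 + 5·1 + 2·-1 + 18·-1.
Output[0,1]: The receptive field on the input at this output position is [7 20 19 / 12 4 5 / 18 0 12]. Elementwise product with the kernel and sum: 7·-1 + 20·1 + 19·2 + 4·-1 + 5·-1 + 18·1 + 0·-1 + 12·-1.

-18 48
19 -29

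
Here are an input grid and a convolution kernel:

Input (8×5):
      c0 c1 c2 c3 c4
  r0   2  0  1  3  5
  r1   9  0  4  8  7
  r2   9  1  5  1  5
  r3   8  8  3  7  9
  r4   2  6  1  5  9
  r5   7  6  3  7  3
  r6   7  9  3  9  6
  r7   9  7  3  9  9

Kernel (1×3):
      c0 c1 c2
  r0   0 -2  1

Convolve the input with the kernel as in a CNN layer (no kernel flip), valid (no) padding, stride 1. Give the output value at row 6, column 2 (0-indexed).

-12

The receptive field on the input at this output position is [3 9 6]. Elementwise product with the kernel and sum: 9·-2 + 6·1.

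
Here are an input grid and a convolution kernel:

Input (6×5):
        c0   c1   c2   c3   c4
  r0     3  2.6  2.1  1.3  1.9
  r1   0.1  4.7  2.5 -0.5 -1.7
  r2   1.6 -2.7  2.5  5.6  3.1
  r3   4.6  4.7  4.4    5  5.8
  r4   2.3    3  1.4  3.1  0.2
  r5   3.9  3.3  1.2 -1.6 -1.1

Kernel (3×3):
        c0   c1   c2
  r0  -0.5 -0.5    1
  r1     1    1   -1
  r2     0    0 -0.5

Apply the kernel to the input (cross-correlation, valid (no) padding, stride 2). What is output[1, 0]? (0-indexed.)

The receptive field on the input at this output position is [1.6 -2.7 2.5 / 4.6 4.7 4.4 / 2.3 3 1.4]. Elementwise product with the kernel and sum: 1.6·-0.5 + -2.7·-0.5 + 2.5·1 + 4.6·1 + 4.7·1 + 4.4·-1 + 1.4·-0.5.

7.25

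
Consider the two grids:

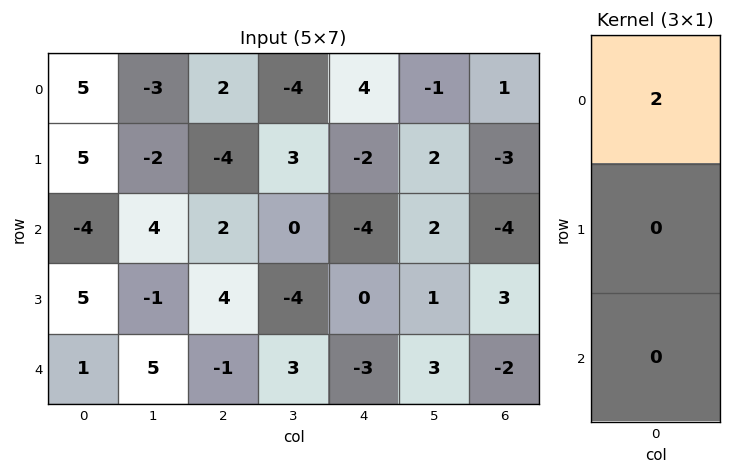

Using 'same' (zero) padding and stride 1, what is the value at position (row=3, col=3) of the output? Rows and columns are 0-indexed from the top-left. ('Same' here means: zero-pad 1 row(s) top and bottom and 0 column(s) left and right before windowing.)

0

The receptive field on the zero-padded input at this output position is [0 / -4 / 3]. Elementwise product with the kernel and sum: 0·2.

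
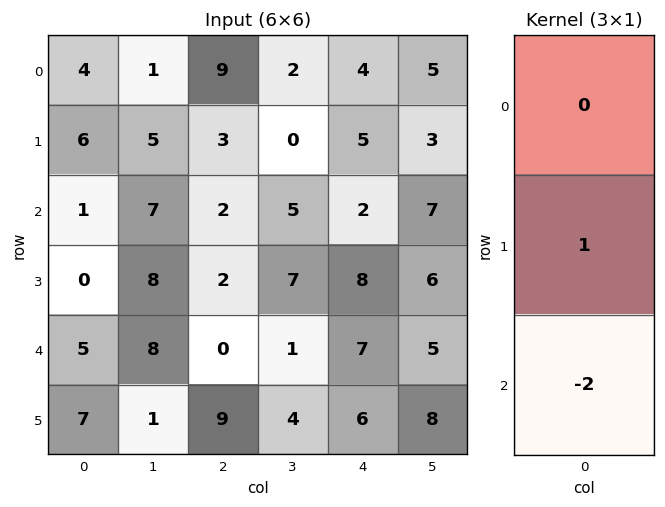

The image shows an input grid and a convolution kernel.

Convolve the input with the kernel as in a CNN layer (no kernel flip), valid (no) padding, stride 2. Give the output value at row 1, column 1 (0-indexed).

2

The receptive field on the input at this output position is [2 / 2 / 0]. Elementwise product with the kernel and sum: 2·1 + 0·-2.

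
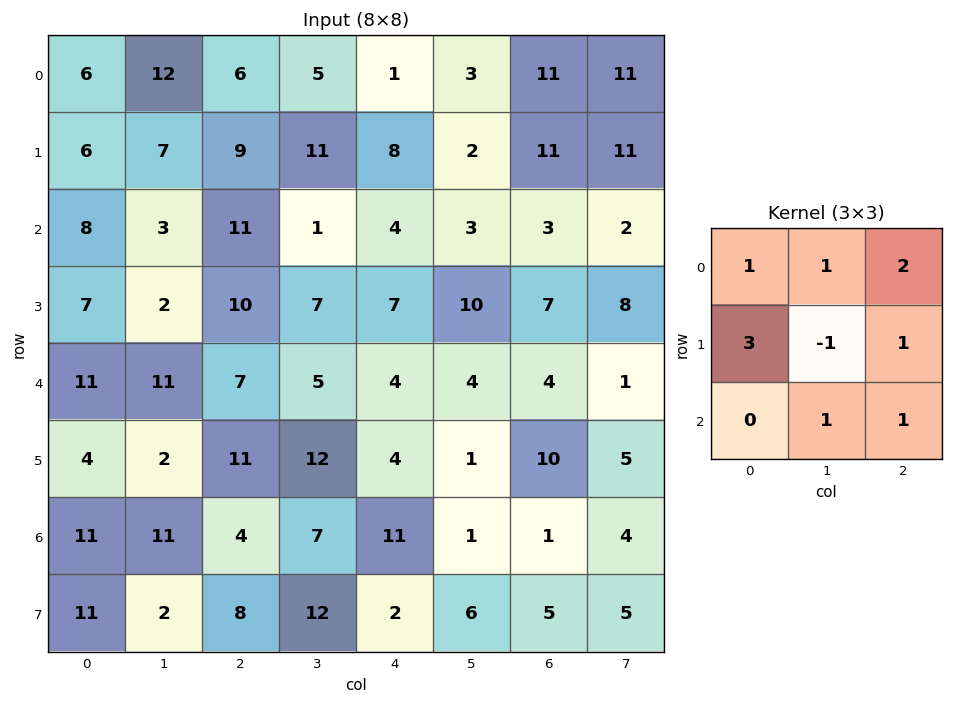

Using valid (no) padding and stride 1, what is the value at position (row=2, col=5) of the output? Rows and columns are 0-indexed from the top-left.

46

The receptive field on the input at this output position is [3 3 2 / 10 7 8 / 4 4 1]. Elementwise product with the kernel and sum: 3·1 + 3·1 + 2·2 + 10·3 + 7·-1 + 8·1 + 4·1 + 1·1.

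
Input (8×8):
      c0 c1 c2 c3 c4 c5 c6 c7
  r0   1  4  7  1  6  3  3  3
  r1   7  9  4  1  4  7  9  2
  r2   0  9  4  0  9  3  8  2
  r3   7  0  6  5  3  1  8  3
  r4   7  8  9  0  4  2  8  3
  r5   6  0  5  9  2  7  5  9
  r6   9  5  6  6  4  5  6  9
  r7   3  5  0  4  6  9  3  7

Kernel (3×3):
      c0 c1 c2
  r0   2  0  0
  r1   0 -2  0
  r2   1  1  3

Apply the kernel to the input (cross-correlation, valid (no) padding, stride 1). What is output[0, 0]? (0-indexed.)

5

The receptive field on the input at this output position is [1 4 7 / 7 9 4 / 0 9 4]. Elementwise product with the kernel and sum: 1·2 + 9·-2 + 0·1 + 9·1 + 4·3.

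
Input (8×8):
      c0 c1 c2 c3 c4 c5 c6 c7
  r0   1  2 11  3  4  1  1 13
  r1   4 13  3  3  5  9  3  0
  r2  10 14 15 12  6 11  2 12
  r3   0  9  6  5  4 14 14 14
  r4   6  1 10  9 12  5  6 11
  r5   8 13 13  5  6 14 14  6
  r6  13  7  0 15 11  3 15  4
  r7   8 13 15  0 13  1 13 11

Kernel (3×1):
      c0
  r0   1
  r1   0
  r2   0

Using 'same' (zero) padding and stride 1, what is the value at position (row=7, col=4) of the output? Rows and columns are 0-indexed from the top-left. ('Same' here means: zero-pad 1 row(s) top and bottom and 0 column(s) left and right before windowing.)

The receptive field on the zero-padded input at this output position is [11 / 13 / 0]. Elementwise product with the kernel and sum: 11·1.

11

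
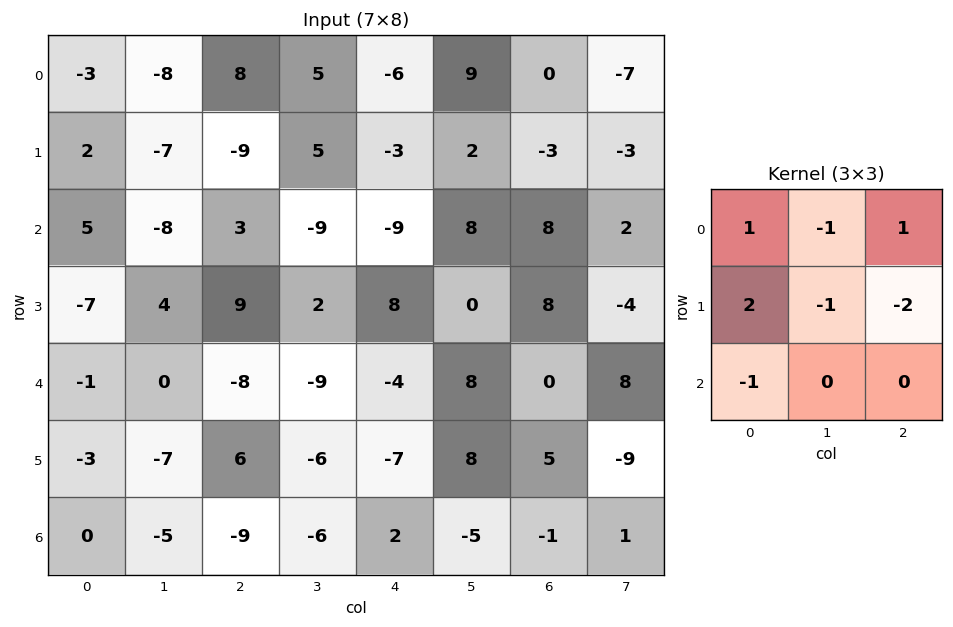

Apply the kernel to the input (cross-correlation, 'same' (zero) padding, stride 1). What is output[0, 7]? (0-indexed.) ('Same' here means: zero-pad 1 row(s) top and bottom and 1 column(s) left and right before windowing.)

The receptive field on the zero-padded input at this output position is [0 0 0 / 0 -7 0 / -3 -3 0]. Elementwise product with the kernel and sum: 0·1 + 0·-1 + 0·1 + 0·2 + -7·-1 + 0·-2 + -3·-1.

10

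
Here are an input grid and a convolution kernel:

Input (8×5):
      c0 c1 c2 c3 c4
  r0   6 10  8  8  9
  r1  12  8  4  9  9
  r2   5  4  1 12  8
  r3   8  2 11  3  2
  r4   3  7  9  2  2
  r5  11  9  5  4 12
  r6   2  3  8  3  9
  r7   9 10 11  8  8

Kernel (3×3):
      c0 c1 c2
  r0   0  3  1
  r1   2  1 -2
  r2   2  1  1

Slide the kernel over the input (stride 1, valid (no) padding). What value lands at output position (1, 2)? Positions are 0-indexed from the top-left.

The receptive field on the input at this output position is [4 9 9 / 1 12 8 / 11 3 2]. Elementwise product with the kernel and sum: 9·3 + 9·1 + 1·2 + 12·1 + 8·-2 + 11·2 + 3·1 + 2·1.

61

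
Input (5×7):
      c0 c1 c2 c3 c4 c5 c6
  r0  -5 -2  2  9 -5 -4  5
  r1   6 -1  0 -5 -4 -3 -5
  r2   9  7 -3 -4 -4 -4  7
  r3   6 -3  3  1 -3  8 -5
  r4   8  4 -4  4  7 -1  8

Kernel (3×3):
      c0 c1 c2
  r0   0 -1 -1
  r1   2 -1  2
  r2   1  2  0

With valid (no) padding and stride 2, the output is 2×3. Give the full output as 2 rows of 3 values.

Output[0,0]: The receptive field on the input at this output position is [-5 -2 2 / 6 -1 0 / 9 7 -3]. Elementwise product with the kernel and sum: -2·-1 + 2·-1 + 6·2 + -1·-1 + 0·2 + 9·1 + 7·2.

36 -18 -28
33 11 -22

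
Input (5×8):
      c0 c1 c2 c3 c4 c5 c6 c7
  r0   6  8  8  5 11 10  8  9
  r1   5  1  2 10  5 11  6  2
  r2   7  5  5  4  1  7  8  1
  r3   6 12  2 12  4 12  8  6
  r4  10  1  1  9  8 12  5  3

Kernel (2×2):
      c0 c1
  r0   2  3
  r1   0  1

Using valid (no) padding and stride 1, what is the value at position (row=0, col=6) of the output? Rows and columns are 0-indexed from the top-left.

45

The receptive field on the input at this output position is [8 9 / 6 2]. Elementwise product with the kernel and sum: 8·2 + 9·3 + 2·1.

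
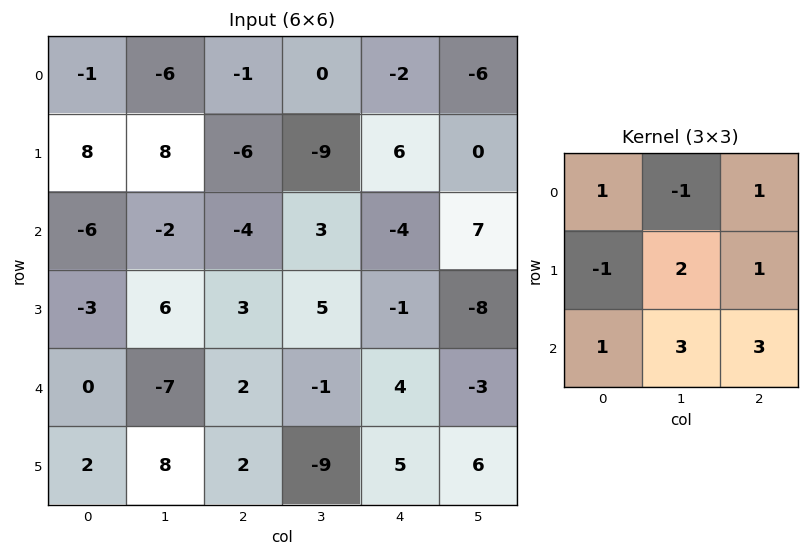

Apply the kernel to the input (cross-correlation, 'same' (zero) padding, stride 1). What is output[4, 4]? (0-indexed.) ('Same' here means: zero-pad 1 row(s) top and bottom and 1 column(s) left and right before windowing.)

The receptive field on the zero-padded input at this output position is [5 -1 -8 / -1 4 -3 / -9 5 6]. Elementwise product with the kernel and sum: 5·1 + -1·-1 + -8·1 + -1·-1 + 4·2 + -3·1 + -9·1 + 5·3 + 6·3.

28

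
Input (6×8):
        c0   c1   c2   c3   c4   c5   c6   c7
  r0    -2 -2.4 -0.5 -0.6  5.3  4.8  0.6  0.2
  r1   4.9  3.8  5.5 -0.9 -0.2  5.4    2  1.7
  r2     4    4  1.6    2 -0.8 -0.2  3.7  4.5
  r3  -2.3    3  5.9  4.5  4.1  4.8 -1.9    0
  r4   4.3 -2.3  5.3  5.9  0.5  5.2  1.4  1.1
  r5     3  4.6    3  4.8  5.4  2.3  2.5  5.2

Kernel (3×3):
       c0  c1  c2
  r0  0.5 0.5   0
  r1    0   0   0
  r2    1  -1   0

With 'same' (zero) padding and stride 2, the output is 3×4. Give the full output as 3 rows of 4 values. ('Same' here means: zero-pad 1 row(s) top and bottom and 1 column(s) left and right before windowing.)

-4.9 -1.7 -0.7 3.4
4.75 1.75 -0.15 10.4
-4.15 6.05 3.7 1.25

Output[0,0]: The receptive field on the zero-padded input at this output position is [0 0 0 / 0 -2 -2.4 / 0 4.9 3.8]. Elementwise product with the kernel and sum: 0·0.5 + 0·0.5 + 0·1 + 4.9·-1.
Output[0,1]: The receptive field on the zero-padded input at this output position is [0 0 0 / -2.4 -0.5 -0.6 / 3.8 5.5 -0.9]. Elementwise product with the kernel and sum: 0·0.5 + 0·0.5 + 3.8·1 + 5.5·-1.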